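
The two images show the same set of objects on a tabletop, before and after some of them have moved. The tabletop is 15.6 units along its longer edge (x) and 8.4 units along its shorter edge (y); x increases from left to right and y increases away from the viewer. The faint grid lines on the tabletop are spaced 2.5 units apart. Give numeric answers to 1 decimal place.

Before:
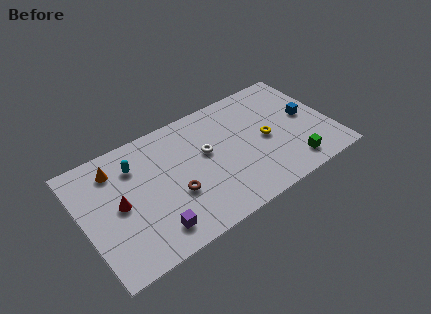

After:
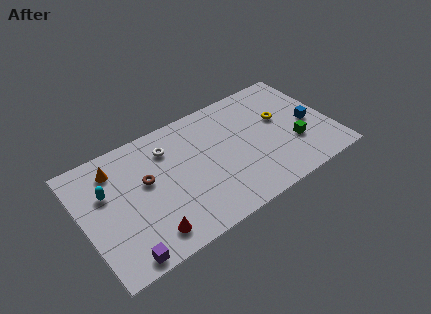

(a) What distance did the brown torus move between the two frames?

2.3

The brown torus was near (5.5, 3.1) before and (4.0, 4.9) after, so it travelled √(1.5² + 1.8²) ≈ 2.3 units.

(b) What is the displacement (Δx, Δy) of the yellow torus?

(1.1, 1.0)

From the two frames, the yellow torus sits at roughly (11.5, 4.0) before and (12.6, 5.0) after.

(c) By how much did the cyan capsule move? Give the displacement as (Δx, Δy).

(-1.9, -0.9)

The cyan capsule started near (3.5, 6.3) and ended near (1.6, 5.4).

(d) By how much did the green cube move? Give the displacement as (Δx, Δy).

(0.4, 1.4)

The green cube started near (12.7, 1.4) and ended near (13.1, 2.8).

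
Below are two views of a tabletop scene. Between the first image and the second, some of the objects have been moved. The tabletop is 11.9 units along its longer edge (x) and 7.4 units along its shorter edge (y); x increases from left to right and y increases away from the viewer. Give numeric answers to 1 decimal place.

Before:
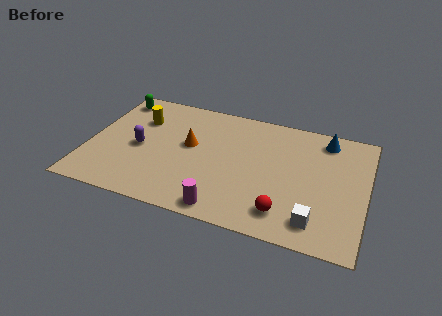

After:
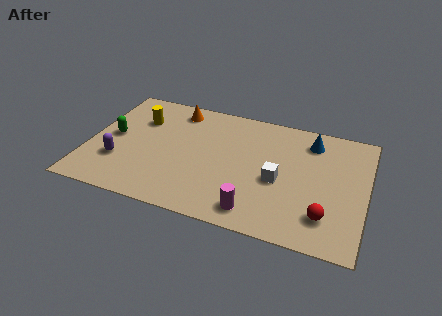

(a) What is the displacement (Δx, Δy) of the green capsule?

(0.2, -2.5)

From the two frames, the green capsule sits at roughly (0.8, 6.3) before and (1.0, 3.8) after.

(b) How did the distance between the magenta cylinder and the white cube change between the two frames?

-1.6

Before: roughly 3.8 units apart; after: 2.2. That's 1.6 units closer together.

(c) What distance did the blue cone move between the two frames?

0.7

From (10.0, 6.3) to (9.4, 6.0), the blue cone covered √(0.6² + 0.3²) ≈ 0.7 units.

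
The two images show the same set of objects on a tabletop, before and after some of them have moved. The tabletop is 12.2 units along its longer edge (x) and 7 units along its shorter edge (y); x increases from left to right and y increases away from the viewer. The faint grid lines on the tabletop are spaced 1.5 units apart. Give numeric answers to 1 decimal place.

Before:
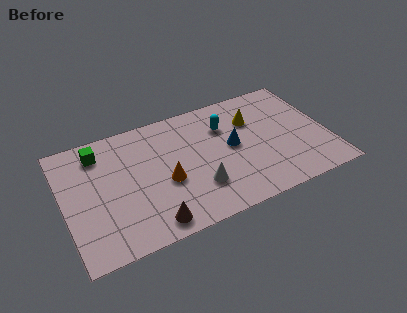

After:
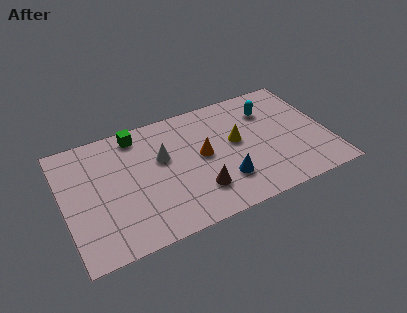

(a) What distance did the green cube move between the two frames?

1.8

The green cube moved from about (1.8, 5.7) to (3.6, 6.1), a distance of √(1.8² + 0.4²) ≈ 1.8.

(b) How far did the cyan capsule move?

2.1

The cyan capsule was near (7.6, 5.0) before and (9.7, 5.2) after, so it travelled √(2.1² + 0.2²) ≈ 2.1 units.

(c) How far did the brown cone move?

2.5

The brown cone was near (3.7, 0.9) before and (6.0, 1.8) after, so it travelled √(2.3² + 0.9²) ≈ 2.5 units.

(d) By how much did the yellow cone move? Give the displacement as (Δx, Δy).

(-0.9, -1.0)

From the two frames, the yellow cone sits at roughly (8.9, 4.9) before and (8.0, 3.9) after.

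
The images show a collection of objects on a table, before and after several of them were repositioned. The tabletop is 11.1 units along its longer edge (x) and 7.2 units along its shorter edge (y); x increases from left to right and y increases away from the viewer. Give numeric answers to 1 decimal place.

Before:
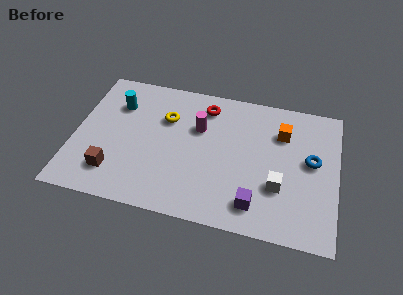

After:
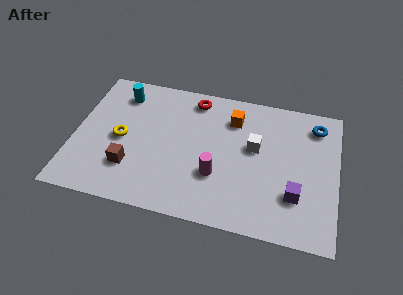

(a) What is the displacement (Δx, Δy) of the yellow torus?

(-1.8, -1.5)

The yellow torus started near (3.8, 4.9) and ended near (2.0, 3.4).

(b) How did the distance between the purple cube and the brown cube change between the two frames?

+0.9

They were about 6.0 units apart before and 6.9 after — 0.9 units further apart.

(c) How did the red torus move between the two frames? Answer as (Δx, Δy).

(-0.5, 0.3)

The red torus was at about (5.4, 5.9) and moved to about (4.9, 6.2).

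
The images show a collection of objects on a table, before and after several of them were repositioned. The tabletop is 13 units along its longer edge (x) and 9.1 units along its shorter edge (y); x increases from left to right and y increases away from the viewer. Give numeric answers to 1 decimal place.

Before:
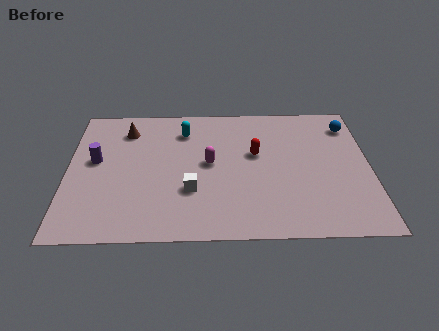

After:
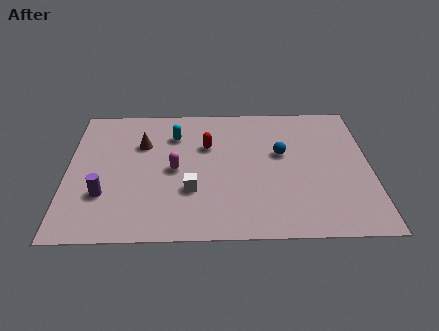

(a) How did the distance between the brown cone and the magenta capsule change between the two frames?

-2.0

The distance was about 4.3 in the first image and 2.3 in the second, so they moved 2.0 units closer together.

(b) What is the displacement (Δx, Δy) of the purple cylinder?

(0.4, -2.3)

From the two frames, the purple cylinder sits at roughly (1.2, 5.1) before and (1.6, 2.8) after.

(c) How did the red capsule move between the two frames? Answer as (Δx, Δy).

(-2.1, 0.6)

The red capsule was at about (8.1, 5.4) and moved to about (6.0, 6.0).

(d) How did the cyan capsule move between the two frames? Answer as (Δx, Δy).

(-0.4, -0.3)

From the two frames, the cyan capsule sits at roughly (5.0, 7.1) before and (4.6, 6.8) after.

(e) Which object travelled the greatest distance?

the blue sphere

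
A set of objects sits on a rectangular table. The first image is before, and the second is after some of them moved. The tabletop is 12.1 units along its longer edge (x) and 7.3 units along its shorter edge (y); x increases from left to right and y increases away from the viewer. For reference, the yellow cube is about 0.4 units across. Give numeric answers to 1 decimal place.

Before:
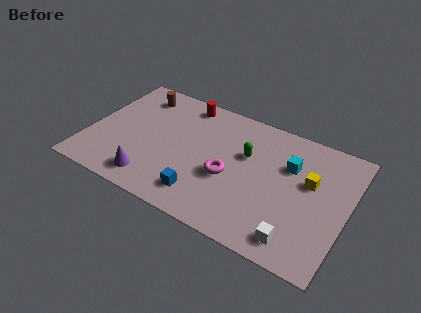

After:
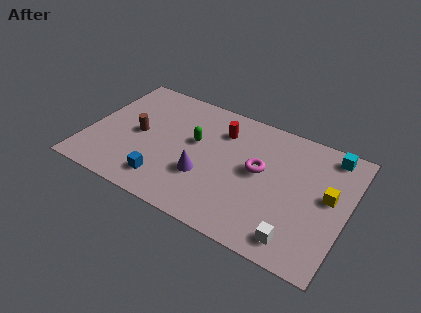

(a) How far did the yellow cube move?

1.0

From (10.3, 4.4) to (11.2, 4.0), the yellow cube covered √(0.9² + 0.4²) ≈ 1.0 units.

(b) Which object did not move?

the white cube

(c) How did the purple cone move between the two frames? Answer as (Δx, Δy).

(2.3, 1.3)

From the two frames, the purple cone sits at roughly (3.3, 1.2) before and (5.6, 2.5) after.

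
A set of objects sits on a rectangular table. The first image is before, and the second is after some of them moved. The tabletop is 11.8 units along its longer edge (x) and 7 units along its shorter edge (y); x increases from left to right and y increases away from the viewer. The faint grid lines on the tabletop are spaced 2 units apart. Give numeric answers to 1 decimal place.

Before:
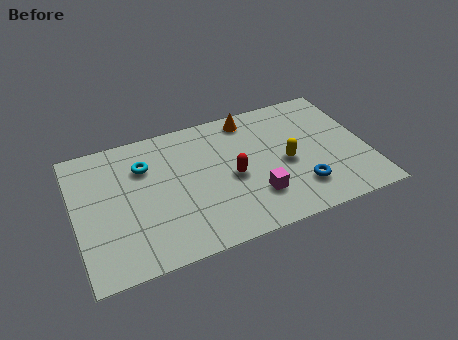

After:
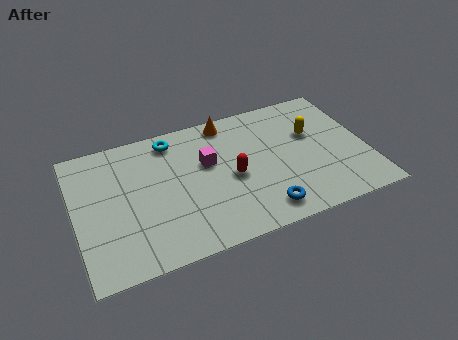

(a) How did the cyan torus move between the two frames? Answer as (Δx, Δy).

(1.2, 1.0)

The cyan torus was at about (2.9, 5.0) and moved to about (4.1, 6.0).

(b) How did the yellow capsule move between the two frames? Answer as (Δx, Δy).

(1.2, 1.2)

The yellow capsule was at about (8.5, 3.2) and moved to about (9.7, 4.4).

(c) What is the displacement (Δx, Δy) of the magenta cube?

(-1.7, 2.4)

The magenta cube was at about (7.1, 1.9) and moved to about (5.4, 4.3).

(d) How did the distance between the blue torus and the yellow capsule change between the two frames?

+2.5

Before: roughly 1.6 units apart; after: 4.1. That's 2.5 units further apart.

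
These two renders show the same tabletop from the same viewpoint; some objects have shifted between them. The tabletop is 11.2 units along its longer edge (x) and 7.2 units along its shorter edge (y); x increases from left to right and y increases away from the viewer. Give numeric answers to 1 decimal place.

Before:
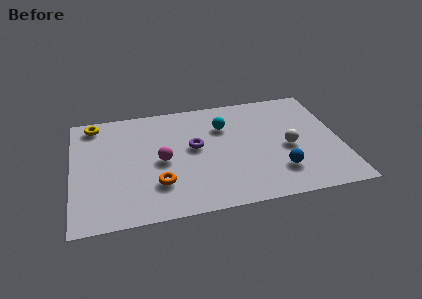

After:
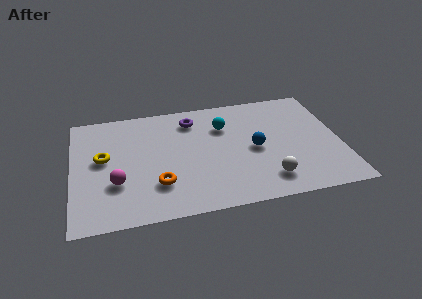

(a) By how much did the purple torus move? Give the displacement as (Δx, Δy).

(0.0, 1.8)

The purple torus started near (5.1, 4.0) and ended near (5.1, 5.8).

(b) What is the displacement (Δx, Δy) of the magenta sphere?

(-1.9, -1.0)

The magenta sphere started near (3.7, 3.4) and ended near (1.8, 2.4).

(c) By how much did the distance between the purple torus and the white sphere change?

+1.3

Before: roughly 4.0 units apart; after: 5.3. That's 1.3 units further apart.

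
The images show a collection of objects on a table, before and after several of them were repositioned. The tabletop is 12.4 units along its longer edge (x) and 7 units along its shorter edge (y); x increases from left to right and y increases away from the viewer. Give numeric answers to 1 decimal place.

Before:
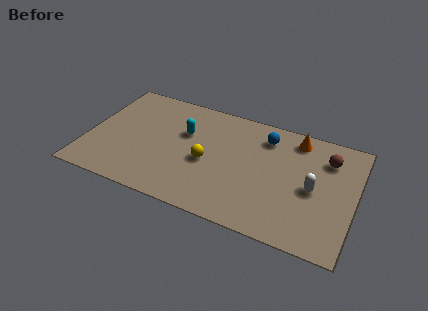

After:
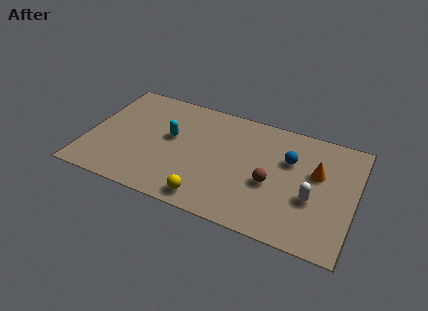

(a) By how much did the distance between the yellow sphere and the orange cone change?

+0.9

They were about 4.9 units apart before and 5.8 after — 0.9 units further apart.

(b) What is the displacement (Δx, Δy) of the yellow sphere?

(0.3, -2.2)

The yellow sphere started near (5.6, 3.1) and ended near (5.9, 0.9).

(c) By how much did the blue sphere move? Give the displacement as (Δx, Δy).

(1.2, -1.0)

The blue sphere was at about (8.1, 5.6) and moved to about (9.3, 4.6).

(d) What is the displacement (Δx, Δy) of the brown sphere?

(-2.4, -2.4)

The brown sphere started near (11.0, 5.3) and ended near (8.6, 2.9).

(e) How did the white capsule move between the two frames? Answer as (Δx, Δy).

(0.0, -0.6)

The white capsule started near (10.5, 3.3) and ended near (10.5, 2.7).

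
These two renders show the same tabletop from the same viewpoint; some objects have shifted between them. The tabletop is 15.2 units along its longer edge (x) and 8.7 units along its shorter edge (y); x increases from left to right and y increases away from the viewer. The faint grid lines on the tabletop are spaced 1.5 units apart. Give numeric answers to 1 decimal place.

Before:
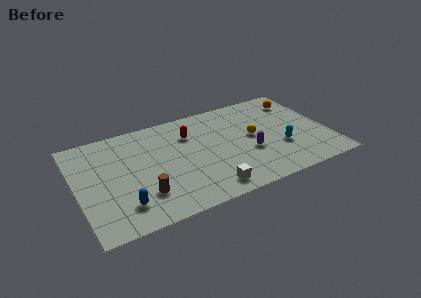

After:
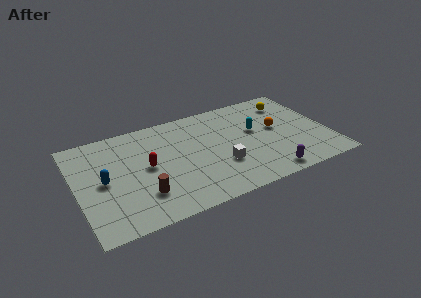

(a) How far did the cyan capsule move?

2.5

The cyan capsule was near (12.2, 3.0) before and (10.9, 5.1) after, so it travelled √(1.3² + 2.1²) ≈ 2.5 units.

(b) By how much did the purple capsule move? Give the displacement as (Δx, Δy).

(0.8, -2.3)

From the two frames, the purple capsule sits at roughly (10.3, 3.3) before and (11.1, 1.0) after.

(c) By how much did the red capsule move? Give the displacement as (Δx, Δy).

(-2.8, -1.8)

The red capsule was at about (7.0, 6.3) and moved to about (4.2, 4.5).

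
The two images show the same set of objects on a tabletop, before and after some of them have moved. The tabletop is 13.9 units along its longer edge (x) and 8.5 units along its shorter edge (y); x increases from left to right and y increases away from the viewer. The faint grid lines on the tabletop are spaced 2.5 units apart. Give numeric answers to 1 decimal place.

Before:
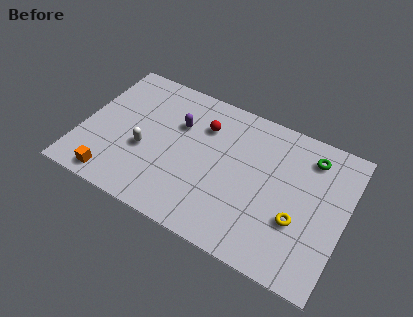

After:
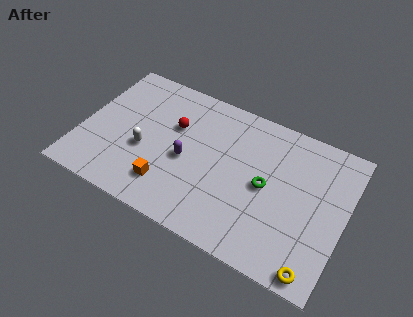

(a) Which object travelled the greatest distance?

the green torus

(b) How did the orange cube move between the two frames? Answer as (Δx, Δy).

(2.8, 0.9)

From the two frames, the orange cube sits at roughly (2.1, 1.0) before and (4.9, 1.9) after.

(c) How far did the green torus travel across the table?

3.4

From (11.8, 6.9) to (9.8, 4.2), the green torus covered √(2.0² + 2.7²) ≈ 3.4 units.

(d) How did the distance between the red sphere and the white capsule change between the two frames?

-1.5

Before: roughly 4.0 units apart; after: 2.5. That's 1.5 units closer together.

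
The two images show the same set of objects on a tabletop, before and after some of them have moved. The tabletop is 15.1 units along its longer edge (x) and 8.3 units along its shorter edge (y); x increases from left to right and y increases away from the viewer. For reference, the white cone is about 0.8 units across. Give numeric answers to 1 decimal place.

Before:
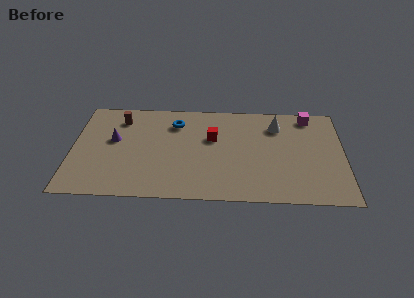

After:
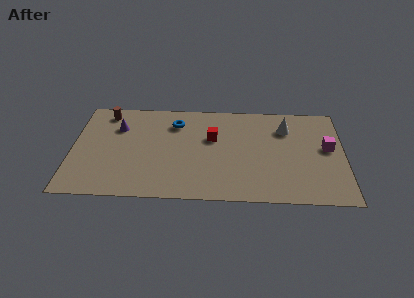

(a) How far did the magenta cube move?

2.9

The magenta cube moved from about (13.2, 7.3) to (14.2, 4.6), a distance of √(1.0² + 2.7²) ≈ 2.9.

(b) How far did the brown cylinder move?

0.9

From (2.6, 6.6) to (1.8, 7.1), the brown cylinder covered √(0.8² + 0.5²) ≈ 0.9 units.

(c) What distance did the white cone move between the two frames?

0.5

The white cone was near (11.4, 6.4) before and (11.9, 6.2) after, so it travelled √(0.5² + 0.2²) ≈ 0.5 units.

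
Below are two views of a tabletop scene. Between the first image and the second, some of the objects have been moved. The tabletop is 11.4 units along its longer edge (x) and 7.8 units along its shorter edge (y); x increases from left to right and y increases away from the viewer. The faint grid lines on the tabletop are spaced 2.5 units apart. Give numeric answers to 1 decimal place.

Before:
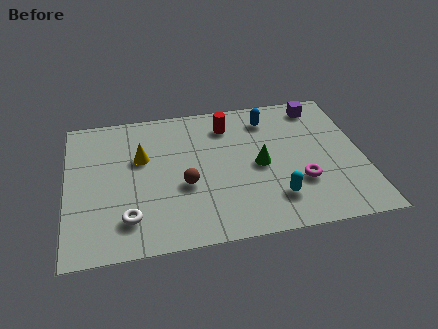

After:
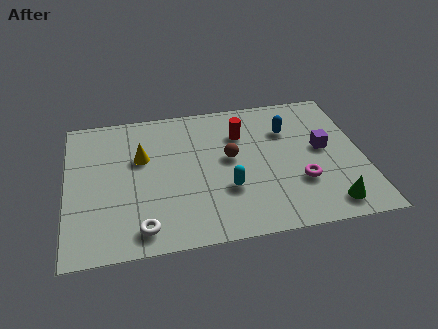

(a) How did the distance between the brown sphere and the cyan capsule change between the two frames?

-1.9

They were about 3.6 units apart before and 1.7 after — 1.9 units closer together.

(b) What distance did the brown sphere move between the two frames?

2.2

From (4.5, 3.1) to (6.3, 4.3), the brown sphere covered √(1.8² + 1.2²) ≈ 2.2 units.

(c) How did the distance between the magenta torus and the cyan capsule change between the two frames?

+1.6

Before: roughly 1.2 units apart; after: 2.8. That's 1.6 units further apart.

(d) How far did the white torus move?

0.8

The white torus was near (2.3, 1.7) before and (2.8, 1.1) after, so it travelled √(0.5² + 0.6²) ≈ 0.8 units.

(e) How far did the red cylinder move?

0.8

The red cylinder was near (6.3, 6.2) before and (6.8, 5.6) after, so it travelled √(0.5² + 0.6²) ≈ 0.8 units.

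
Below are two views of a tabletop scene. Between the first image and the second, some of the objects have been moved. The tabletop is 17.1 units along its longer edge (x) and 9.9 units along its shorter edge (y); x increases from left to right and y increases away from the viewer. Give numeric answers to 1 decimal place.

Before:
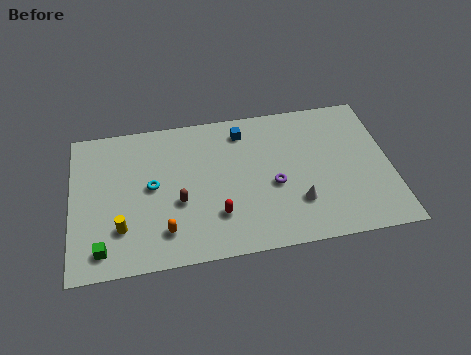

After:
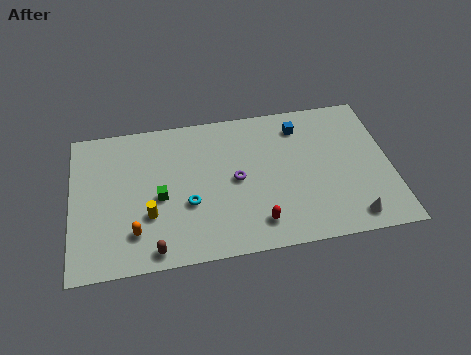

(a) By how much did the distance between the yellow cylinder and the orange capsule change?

-1.1

Before: roughly 2.4 units apart; after: 1.3. That's 1.1 units closer together.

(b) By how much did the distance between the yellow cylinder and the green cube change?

-0.3

Before: roughly 1.6 units apart; after: 1.3. That's 0.3 units closer together.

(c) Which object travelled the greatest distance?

the green cube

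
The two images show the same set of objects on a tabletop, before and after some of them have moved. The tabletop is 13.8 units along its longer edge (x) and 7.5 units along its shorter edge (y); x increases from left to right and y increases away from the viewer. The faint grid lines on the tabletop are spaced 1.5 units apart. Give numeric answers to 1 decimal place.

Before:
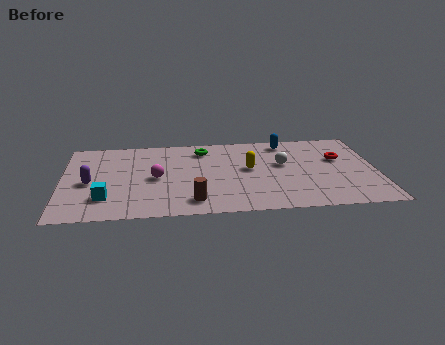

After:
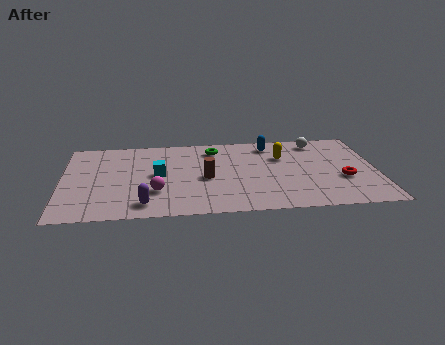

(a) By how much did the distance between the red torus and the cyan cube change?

-2.5

The distance was about 10.7 in the first image and 8.2 in the second, so they moved 2.5 units closer together.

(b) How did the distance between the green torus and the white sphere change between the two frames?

+0.7

The distance was about 3.9 in the first image and 4.6 in the second, so they moved 0.7 units further apart.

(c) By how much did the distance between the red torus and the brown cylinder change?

-1.3

The distance was about 7.3 in the first image and 6.0 in the second, so they moved 1.3 units closer together.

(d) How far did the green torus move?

0.5

The green torus moved from about (6.2, 6.1) to (6.7, 6.1), a distance of √(0.5² + 0.0²) ≈ 0.5.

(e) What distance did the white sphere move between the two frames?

2.6

From (9.7, 4.4) to (11.3, 6.4), the white sphere covered √(1.6² + 2.0²) ≈ 2.6 units.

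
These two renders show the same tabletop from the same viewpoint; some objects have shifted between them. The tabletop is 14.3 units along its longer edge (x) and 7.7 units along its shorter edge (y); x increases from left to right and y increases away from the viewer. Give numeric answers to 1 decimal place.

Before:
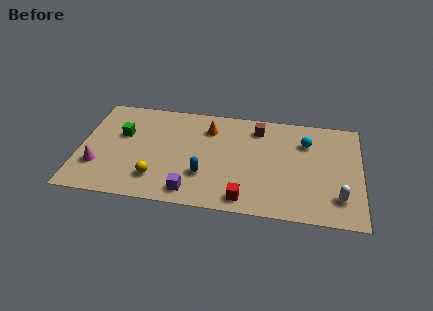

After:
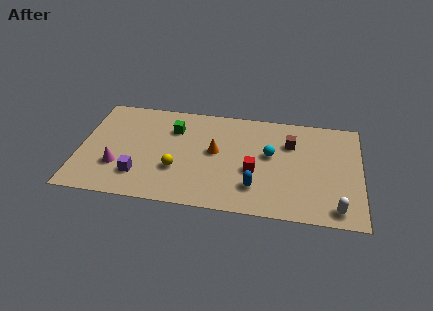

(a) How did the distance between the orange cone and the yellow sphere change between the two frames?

-2.3

They were about 4.8 units apart before and 2.5 after — 2.3 units closer together.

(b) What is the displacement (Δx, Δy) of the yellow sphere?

(1.0, 0.8)

From the two frames, the yellow sphere sits at roughly (4.0, 1.8) before and (5.0, 2.6) after.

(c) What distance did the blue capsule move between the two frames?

2.6

From (6.4, 2.4) to (9.0, 1.9), the blue capsule covered √(2.6² + 0.5²) ≈ 2.6 units.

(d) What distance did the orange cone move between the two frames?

1.7

From (6.5, 5.9) to (6.9, 4.2), the orange cone covered √(0.4² + 1.7²) ≈ 1.7 units.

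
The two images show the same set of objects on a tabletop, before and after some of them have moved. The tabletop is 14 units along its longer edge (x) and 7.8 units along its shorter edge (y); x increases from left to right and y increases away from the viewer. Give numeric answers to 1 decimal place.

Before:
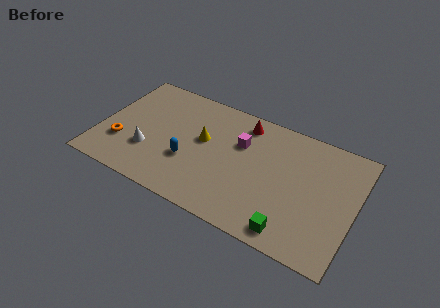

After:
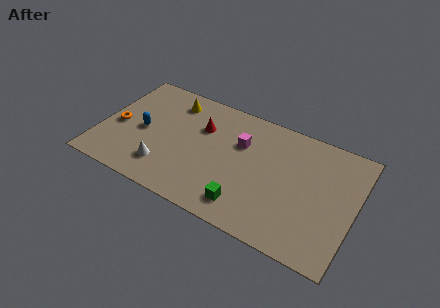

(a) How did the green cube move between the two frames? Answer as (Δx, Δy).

(-2.5, 0.4)

The green cube started near (10.9, 1.0) and ended near (8.4, 1.4).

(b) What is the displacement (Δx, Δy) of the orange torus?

(-0.4, 1.1)

From the two frames, the orange torus sits at roughly (1.3, 2.4) before and (0.9, 3.5) after.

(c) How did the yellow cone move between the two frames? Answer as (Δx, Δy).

(-2.0, 1.9)

The yellow cone was at about (5.6, 4.5) and moved to about (3.6, 6.4).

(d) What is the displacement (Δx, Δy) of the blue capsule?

(-2.7, 0.9)

From the two frames, the blue capsule sits at roughly (5.0, 2.8) before and (2.3, 3.7) after.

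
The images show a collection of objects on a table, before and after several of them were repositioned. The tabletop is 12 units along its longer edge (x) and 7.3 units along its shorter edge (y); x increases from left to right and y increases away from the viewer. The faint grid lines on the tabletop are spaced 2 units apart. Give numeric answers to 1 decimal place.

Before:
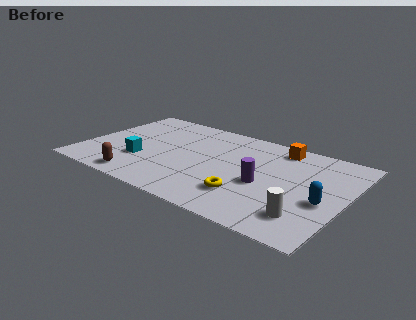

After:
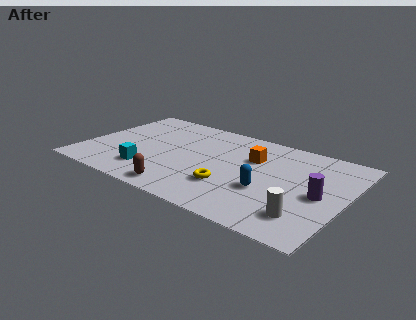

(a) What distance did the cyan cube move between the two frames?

0.9

The cyan cube moved from about (2.8, 2.4) to (3.3, 1.7), a distance of √(0.5² + 0.7²) ≈ 0.9.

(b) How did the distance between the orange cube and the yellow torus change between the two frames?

-1.7

The distance was about 4.5 in the first image and 2.8 in the second, so they moved 1.7 units closer together.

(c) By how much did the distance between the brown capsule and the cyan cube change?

+0.4

Before: roughly 1.5 units apart; after: 1.9. That's 0.4 units further apart.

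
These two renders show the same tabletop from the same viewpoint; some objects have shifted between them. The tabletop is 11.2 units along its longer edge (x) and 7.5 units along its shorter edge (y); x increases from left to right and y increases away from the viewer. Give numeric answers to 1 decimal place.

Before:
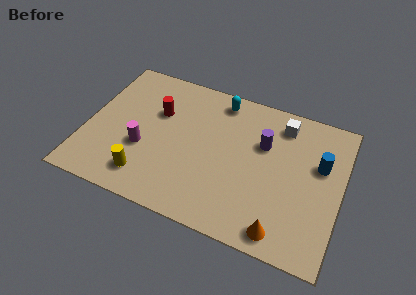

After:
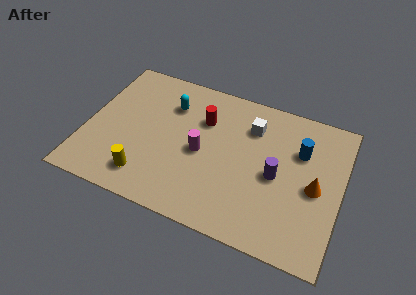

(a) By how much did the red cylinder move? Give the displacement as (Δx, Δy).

(2.0, 0.3)

The red cylinder was at about (3.0, 4.9) and moved to about (5.0, 5.2).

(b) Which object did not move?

the yellow cylinder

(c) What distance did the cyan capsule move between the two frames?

2.3

From (5.6, 6.5) to (3.5, 5.5), the cyan capsule covered √(2.1² + 1.0²) ≈ 2.3 units.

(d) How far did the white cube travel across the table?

1.4

The white cube was near (8.4, 6.2) before and (7.1, 5.6) after, so it travelled √(1.3² + 0.6²) ≈ 1.4 units.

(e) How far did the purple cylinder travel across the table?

1.6

The purple cylinder moved from about (7.7, 4.9) to (8.4, 3.5), a distance of √(0.7² + 1.4²) ≈ 1.6.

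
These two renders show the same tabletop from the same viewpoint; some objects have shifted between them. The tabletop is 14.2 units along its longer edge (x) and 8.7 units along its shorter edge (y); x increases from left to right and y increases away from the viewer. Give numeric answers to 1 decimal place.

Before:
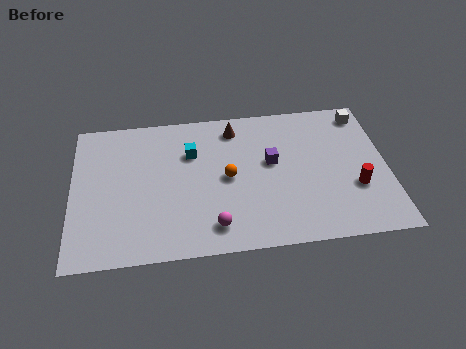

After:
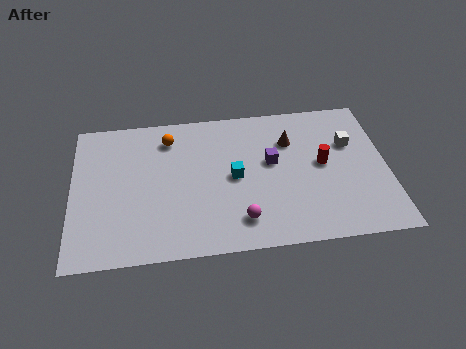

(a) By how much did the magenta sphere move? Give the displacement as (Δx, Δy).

(1.2, 0.2)

The magenta sphere started near (6.3, 1.5) and ended near (7.5, 1.7).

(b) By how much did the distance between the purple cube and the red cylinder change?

-1.9

Before: roughly 4.2 units apart; after: 2.3. That's 1.9 units closer together.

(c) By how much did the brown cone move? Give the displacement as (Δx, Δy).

(2.5, -1.1)

The brown cone started near (7.4, 7.3) and ended near (9.9, 6.2).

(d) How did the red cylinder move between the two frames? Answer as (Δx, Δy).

(-1.4, 1.6)

From the two frames, the red cylinder sits at roughly (12.7, 3.0) before and (11.3, 4.6) after.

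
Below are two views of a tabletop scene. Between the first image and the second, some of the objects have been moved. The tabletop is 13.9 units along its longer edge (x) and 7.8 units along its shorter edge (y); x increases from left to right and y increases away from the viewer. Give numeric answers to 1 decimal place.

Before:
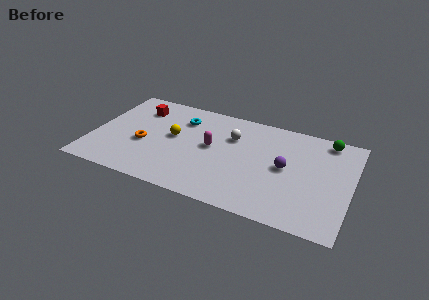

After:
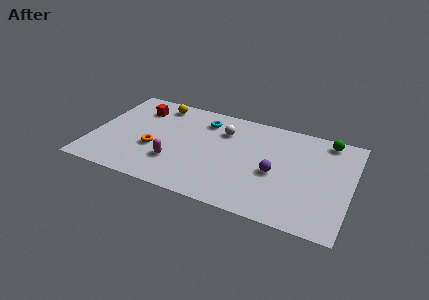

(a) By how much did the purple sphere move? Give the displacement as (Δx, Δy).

(-0.5, -0.6)

The purple sphere was at about (10.4, 4.0) and moved to about (9.9, 3.4).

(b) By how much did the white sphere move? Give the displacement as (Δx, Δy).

(-0.5, 0.3)

The white sphere started near (7.4, 5.4) and ended near (6.9, 5.7).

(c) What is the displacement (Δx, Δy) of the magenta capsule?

(-1.8, -1.9)

The magenta capsule started near (6.4, 4.2) and ended near (4.6, 2.3).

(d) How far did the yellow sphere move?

2.6

From (4.3, 4.3) to (3.2, 6.7), the yellow sphere covered √(1.1² + 2.4²) ≈ 2.6 units.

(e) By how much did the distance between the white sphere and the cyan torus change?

-1.6

They were about 2.8 units apart before and 1.2 after — 1.6 units closer together.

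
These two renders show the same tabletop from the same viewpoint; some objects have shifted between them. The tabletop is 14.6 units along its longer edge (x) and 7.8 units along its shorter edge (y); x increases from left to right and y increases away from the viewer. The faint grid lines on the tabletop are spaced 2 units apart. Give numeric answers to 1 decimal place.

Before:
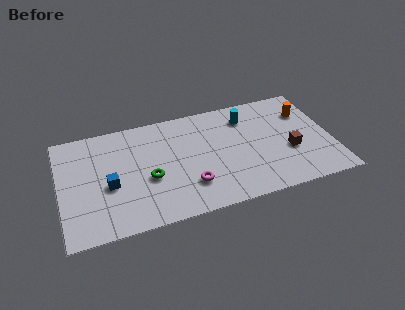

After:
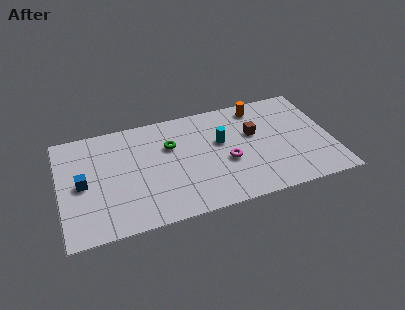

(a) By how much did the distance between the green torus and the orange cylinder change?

-3.9

The distance was about 9.0 in the first image and 5.1 in the second, so they moved 3.9 units closer together.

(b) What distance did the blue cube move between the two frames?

1.5

From (2.6, 3.3) to (1.2, 3.8), the blue cube covered √(1.4² + 0.5²) ≈ 1.5 units.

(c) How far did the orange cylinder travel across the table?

2.7

The orange cylinder was near (13.4, 5.6) before and (10.9, 6.7) after, so it travelled √(2.5² + 1.1²) ≈ 2.7 units.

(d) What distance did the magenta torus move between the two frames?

2.4

The magenta torus moved from about (6.8, 2.1) to (8.9, 3.2), a distance of √(2.1² + 1.1²) ≈ 2.4.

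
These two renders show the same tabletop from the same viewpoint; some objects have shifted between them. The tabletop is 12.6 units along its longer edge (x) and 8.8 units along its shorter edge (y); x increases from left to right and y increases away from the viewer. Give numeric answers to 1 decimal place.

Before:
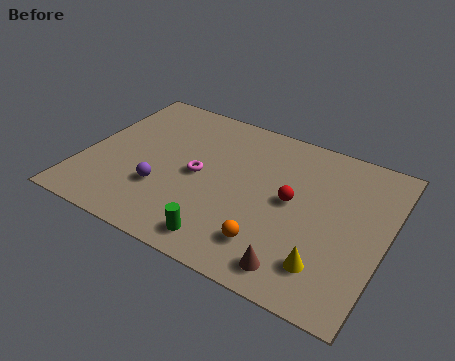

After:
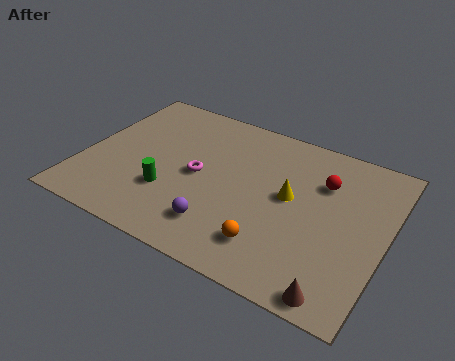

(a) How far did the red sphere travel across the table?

1.9

From (8.7, 4.6) to (9.8, 6.2), the red sphere covered √(1.1² + 1.6²) ≈ 1.9 units.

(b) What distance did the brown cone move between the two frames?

1.7

From (9.4, 1.2) to (11.1, 0.8), the brown cone covered √(1.7² + 0.4²) ≈ 1.7 units.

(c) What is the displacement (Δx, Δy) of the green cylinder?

(-2.6, 1.6)

The green cylinder was at about (6.4, 1.2) and moved to about (3.8, 2.8).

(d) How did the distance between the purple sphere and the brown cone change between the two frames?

-1.0

They were about 6.1 units apart before and 5.1 after — 1.0 units closer together.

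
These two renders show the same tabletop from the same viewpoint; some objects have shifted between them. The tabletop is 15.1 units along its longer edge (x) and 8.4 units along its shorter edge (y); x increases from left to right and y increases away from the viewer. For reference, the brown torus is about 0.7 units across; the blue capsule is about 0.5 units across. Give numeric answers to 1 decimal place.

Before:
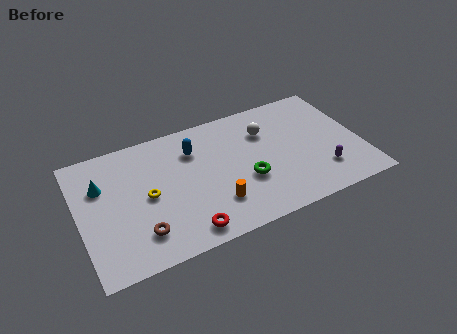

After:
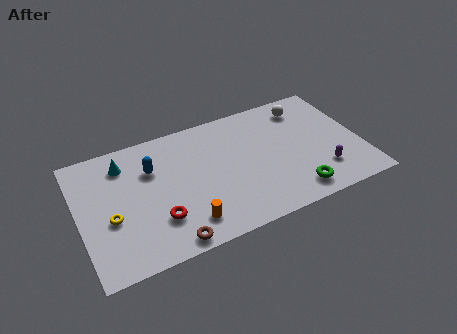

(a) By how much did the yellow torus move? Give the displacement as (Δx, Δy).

(-2.0, -0.7)

The yellow torus was at about (3.6, 4.1) and moved to about (1.6, 3.4).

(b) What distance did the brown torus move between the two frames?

1.8

From (3.0, 1.9) to (4.4, 0.8), the brown torus covered √(1.4² + 1.1²) ≈ 1.8 units.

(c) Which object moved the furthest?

the green torus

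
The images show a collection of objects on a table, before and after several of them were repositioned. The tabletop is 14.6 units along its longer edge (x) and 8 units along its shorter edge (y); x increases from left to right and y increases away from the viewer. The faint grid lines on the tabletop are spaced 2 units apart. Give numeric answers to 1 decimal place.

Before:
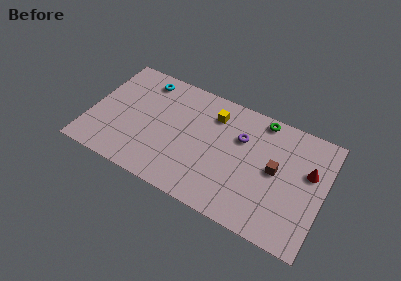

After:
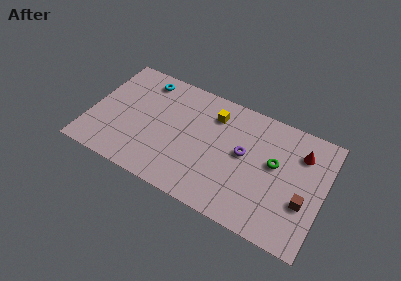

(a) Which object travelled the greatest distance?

the green torus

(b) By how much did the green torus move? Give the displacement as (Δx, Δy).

(1.1, -2.6)

The green torus started near (10.4, 7.2) and ended near (11.5, 4.6).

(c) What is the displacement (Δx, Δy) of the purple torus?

(0.3, -1.0)

The purple torus started near (9.3, 5.4) and ended near (9.6, 4.4).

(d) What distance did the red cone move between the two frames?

1.2

From (13.6, 5.0) to (13.0, 6.0), the red cone covered √(0.6² + 1.0²) ≈ 1.2 units.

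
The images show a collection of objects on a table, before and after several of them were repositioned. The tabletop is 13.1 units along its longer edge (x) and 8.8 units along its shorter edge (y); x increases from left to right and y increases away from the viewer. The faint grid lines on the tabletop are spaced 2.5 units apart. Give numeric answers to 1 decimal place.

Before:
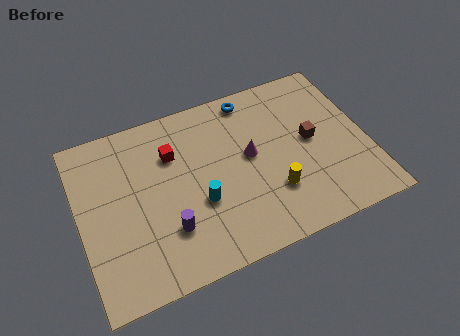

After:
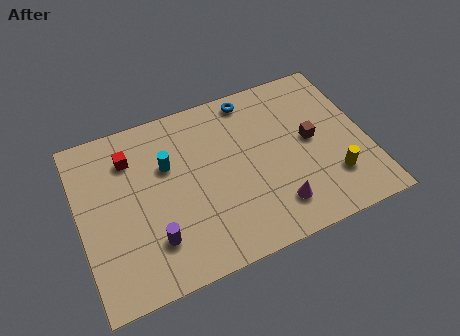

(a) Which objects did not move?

the brown cube and the blue torus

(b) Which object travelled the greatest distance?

the magenta cone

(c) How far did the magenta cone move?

3.1

The magenta cone was near (7.8, 4.8) before and (8.6, 1.8) after, so it travelled √(0.8² + 3.0²) ≈ 3.1 units.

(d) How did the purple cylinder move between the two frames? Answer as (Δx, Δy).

(-0.7, -0.3)

From the two frames, the purple cylinder sits at roughly (3.8, 2.5) before and (3.1, 2.2) after.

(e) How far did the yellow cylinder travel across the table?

2.7

The yellow cylinder was near (8.6, 2.6) before and (11.3, 2.3) after, so it travelled √(2.7² + 0.3²) ≈ 2.7 units.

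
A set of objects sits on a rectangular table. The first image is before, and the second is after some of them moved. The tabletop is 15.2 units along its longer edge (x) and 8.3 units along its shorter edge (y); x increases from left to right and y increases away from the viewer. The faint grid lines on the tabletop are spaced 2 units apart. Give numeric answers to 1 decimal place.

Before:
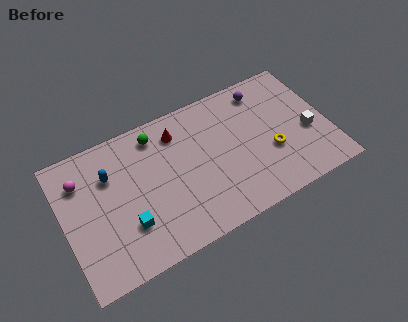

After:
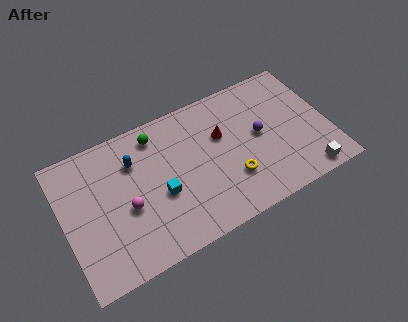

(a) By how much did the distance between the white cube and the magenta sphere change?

-2.8

They were about 13.1 units apart before and 10.3 after — 2.8 units closer together.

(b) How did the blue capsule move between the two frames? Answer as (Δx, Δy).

(1.4, 0.2)

From the two frames, the blue capsule sits at roughly (2.8, 5.8) before and (4.2, 6.0) after.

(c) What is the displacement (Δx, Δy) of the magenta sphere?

(2.3, -2.7)

From the two frames, the magenta sphere sits at roughly (1.2, 6.2) before and (3.5, 3.5) after.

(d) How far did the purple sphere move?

2.7

The purple sphere moved from about (11.9, 7.0) to (11.3, 4.4), a distance of √(0.6² + 2.6²) ≈ 2.7.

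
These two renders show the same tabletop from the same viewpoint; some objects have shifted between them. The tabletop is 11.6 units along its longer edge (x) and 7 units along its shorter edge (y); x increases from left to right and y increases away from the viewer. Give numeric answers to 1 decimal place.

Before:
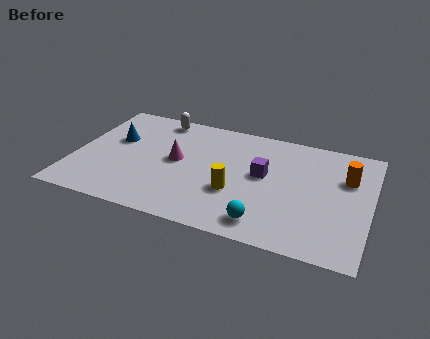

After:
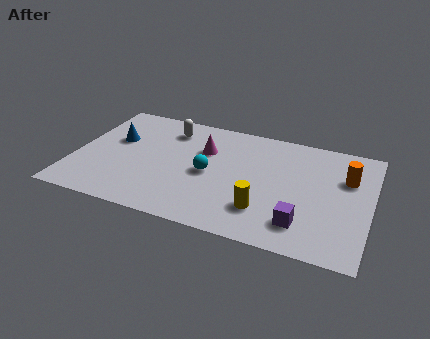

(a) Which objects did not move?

the blue cone and the orange cylinder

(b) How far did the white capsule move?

0.8

From (3.0, 6.2) to (3.5, 5.6), the white capsule covered √(0.5² + 0.6²) ≈ 0.8 units.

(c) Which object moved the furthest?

the cyan sphere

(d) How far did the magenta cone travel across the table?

1.4

The magenta cone was near (4.0, 3.7) before and (5.0, 4.7) after, so it travelled √(1.0² + 1.0²) ≈ 1.4 units.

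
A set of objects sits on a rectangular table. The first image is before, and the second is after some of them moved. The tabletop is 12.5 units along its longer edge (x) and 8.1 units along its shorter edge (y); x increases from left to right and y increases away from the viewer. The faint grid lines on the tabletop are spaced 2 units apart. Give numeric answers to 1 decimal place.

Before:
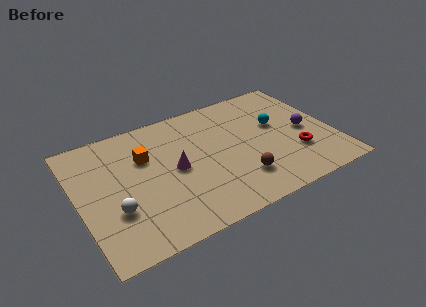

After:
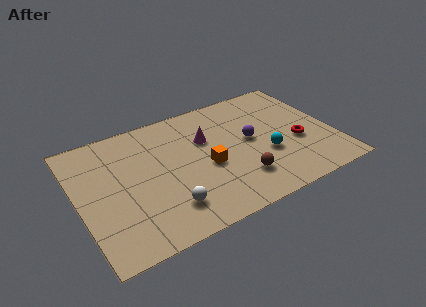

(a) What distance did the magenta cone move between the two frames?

2.1

The magenta cone moved from about (4.7, 4.0) to (6.4, 5.3), a distance of √(1.7² + 1.3²) ≈ 2.1.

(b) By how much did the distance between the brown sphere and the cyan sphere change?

-1.8

Before: roughly 3.6 units apart; after: 1.8. That's 1.8 units closer together.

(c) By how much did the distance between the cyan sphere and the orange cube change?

-3.6

They were about 6.5 units apart before and 2.9 after — 3.6 units closer together.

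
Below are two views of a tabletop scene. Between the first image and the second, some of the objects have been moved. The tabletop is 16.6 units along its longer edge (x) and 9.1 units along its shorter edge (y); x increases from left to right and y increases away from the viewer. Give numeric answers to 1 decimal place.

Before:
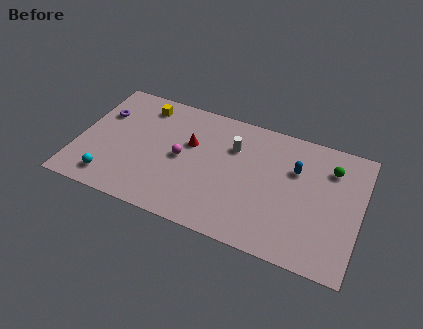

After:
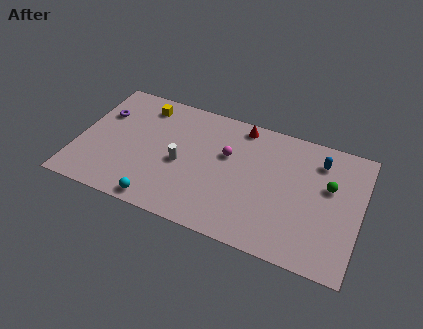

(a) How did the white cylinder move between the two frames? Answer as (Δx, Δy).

(-2.9, -2.3)

The white cylinder started near (9.0, 6.4) and ended near (6.1, 4.1).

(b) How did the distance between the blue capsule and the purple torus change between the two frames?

+1.3

They were about 11.5 units apart before and 12.8 after — 1.3 units further apart.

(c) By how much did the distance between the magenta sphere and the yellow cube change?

+1.5

They were about 4.0 units apart before and 5.5 after — 1.5 units further apart.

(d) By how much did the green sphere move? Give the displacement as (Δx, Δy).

(0.0, -1.3)

From the two frames, the green sphere sits at roughly (14.7, 6.9) before and (14.7, 5.6) after.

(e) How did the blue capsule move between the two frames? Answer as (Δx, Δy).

(1.3, 1.1)

The blue capsule started near (12.7, 6.1) and ended near (14.0, 7.2).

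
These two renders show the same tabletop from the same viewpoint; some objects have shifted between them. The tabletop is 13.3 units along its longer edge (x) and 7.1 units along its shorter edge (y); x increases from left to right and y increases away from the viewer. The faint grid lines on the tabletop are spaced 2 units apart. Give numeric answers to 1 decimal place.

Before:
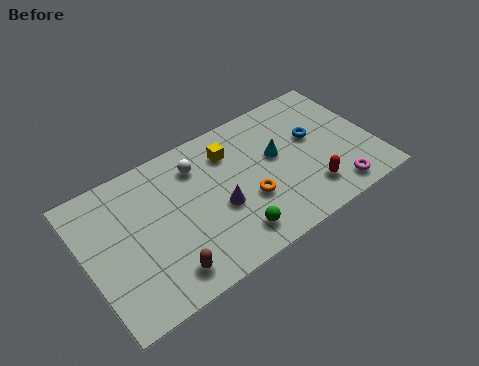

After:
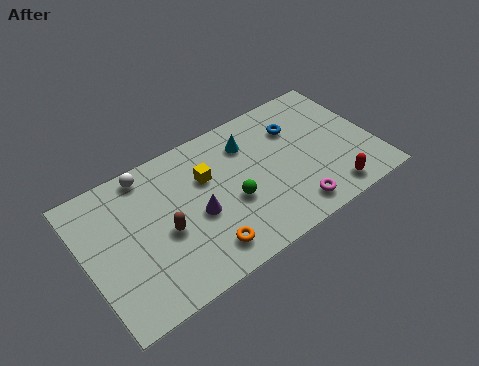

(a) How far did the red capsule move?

1.1

From (10.0, 1.6) to (10.9, 1.0), the red capsule covered √(0.9² + 0.6²) ≈ 1.1 units.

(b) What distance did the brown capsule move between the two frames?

1.9

The brown capsule moved from about (3.2, 1.2) to (3.5, 3.1), a distance of √(0.3² + 1.9²) ≈ 1.9.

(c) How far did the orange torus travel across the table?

2.6

From (7.3, 2.6) to (5.0, 1.3), the orange torus covered √(2.3² + 1.3²) ≈ 2.6 units.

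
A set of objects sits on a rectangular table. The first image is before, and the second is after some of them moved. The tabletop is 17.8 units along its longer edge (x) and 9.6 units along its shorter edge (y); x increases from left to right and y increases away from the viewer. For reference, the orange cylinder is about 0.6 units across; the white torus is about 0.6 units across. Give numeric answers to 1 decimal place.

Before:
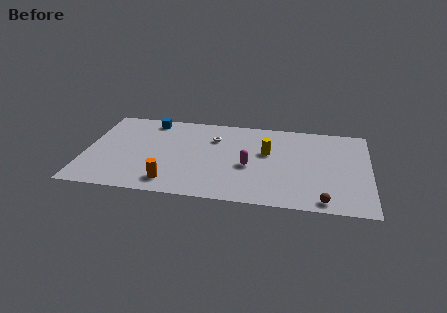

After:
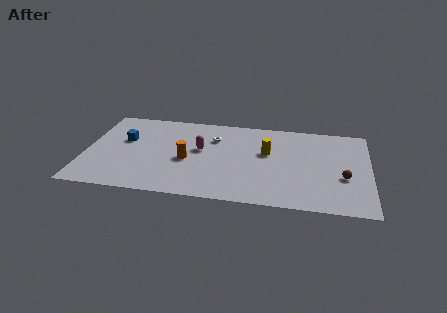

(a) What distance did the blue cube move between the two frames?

2.9

The blue cube moved from about (3.9, 8.4) to (2.4, 5.9), a distance of √(1.5² + 2.5²) ≈ 2.9.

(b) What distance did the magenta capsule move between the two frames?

3.4

The magenta capsule moved from about (10.3, 4.1) to (7.2, 5.5), a distance of √(3.1² + 1.4²) ≈ 3.4.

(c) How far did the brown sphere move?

3.0

The brown sphere moved from about (15.0, 1.0) to (16.2, 3.7), a distance of √(1.2² + 2.7²) ≈ 3.0.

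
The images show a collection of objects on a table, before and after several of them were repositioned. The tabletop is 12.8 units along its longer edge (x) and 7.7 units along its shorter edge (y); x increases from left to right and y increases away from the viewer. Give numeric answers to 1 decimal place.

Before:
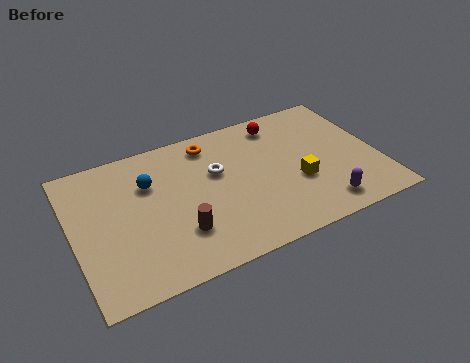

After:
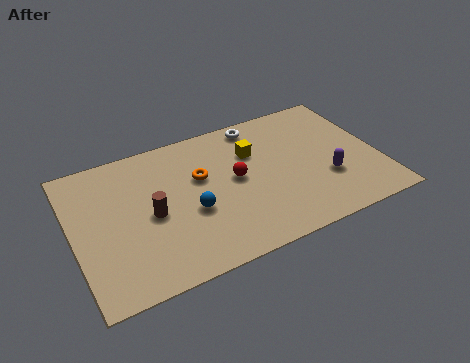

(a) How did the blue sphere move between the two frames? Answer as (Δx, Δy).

(1.5, -2.2)

The blue sphere started near (3.3, 5.3) and ended near (4.8, 3.1).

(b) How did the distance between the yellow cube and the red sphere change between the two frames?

-2.1

The distance was about 3.6 in the first image and 1.5 in the second, so they moved 2.1 units closer together.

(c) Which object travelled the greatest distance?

the red sphere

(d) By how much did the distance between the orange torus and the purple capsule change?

-1.1

The distance was about 6.7 in the first image and 5.6 in the second, so they moved 1.1 units closer together.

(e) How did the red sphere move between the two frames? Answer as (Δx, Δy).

(-2.2, -2.4)

The red sphere was at about (9.0, 6.5) and moved to about (6.8, 4.1).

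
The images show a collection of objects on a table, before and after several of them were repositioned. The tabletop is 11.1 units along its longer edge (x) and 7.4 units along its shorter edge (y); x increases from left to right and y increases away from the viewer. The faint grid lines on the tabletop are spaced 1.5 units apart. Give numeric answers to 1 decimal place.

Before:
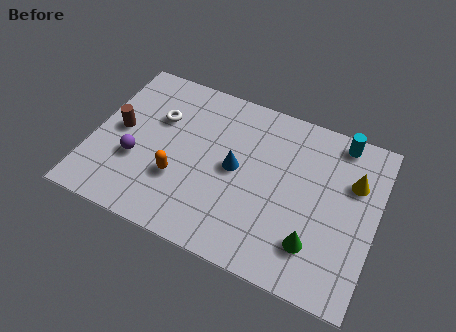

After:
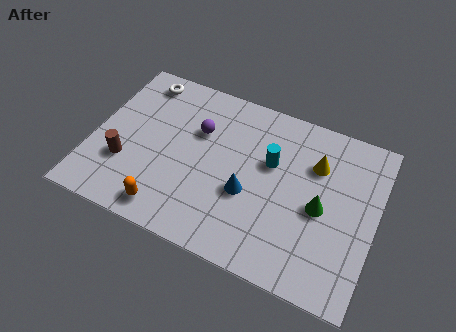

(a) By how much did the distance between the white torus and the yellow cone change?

-0.5

They were about 7.7 units apart before and 7.2 after — 0.5 units closer together.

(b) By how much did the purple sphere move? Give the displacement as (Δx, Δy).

(2.2, 2.2)

The purple sphere was at about (1.8, 2.7) and moved to about (4.0, 4.9).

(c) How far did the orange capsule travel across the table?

1.5

From (3.5, 2.5) to (3.3, 1.0), the orange capsule covered √(0.2² + 1.5²) ≈ 1.5 units.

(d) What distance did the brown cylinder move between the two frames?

1.5

The brown cylinder was near (1.0, 3.8) before and (1.4, 2.4) after, so it travelled √(0.4² + 1.4²) ≈ 1.5 units.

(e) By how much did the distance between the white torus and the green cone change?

+0.9

Before: roughly 7.2 units apart; after: 8.1. That's 0.9 units further apart.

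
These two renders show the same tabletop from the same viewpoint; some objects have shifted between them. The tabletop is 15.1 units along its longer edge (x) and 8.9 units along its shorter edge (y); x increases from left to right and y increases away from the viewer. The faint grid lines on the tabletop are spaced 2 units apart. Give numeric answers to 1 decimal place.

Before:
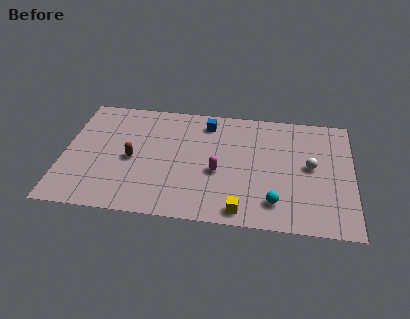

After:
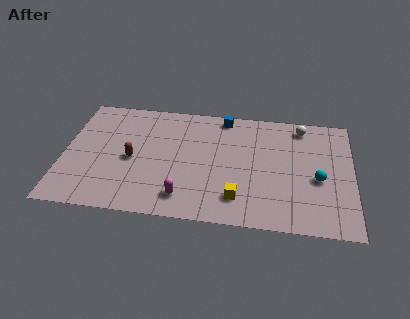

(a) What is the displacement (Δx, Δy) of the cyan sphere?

(2.2, 2.0)

The cyan sphere started near (11.1, 1.8) and ended near (13.3, 3.8).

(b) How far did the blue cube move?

1.1

The blue cube was near (7.4, 7.4) before and (8.3, 8.0) after, so it travelled √(0.9² + 0.6²) ≈ 1.1 units.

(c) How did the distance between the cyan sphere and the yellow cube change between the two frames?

+2.6

They were about 1.9 units apart before and 4.5 after — 2.6 units further apart.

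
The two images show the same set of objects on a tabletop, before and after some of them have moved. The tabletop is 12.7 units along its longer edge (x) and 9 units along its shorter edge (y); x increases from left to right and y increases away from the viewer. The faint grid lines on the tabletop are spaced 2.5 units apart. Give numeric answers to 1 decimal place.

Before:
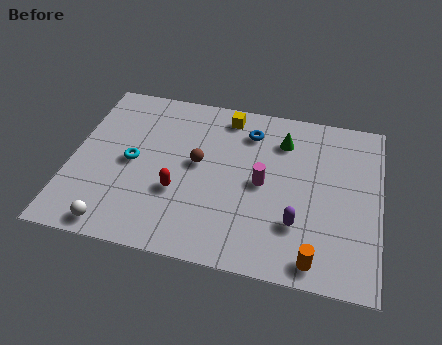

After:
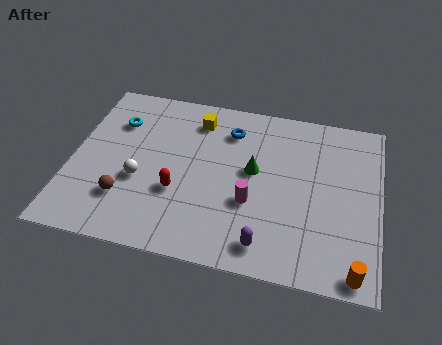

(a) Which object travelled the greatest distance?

the brown sphere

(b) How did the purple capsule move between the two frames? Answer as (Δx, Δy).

(-1.2, -1.3)

From the two frames, the purple capsule sits at roughly (9.4, 2.6) before and (8.2, 1.3) after.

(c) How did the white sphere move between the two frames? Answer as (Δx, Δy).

(0.8, 2.6)

The white sphere started near (2.1, 0.9) and ended near (2.9, 3.5).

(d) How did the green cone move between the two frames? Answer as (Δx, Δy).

(-1.1, -1.9)

The green cone was at about (8.6, 6.9) and moved to about (7.5, 5.0).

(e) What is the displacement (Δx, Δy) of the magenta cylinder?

(-0.4, -1.1)

The magenta cylinder started near (7.9, 4.4) and ended near (7.5, 3.3).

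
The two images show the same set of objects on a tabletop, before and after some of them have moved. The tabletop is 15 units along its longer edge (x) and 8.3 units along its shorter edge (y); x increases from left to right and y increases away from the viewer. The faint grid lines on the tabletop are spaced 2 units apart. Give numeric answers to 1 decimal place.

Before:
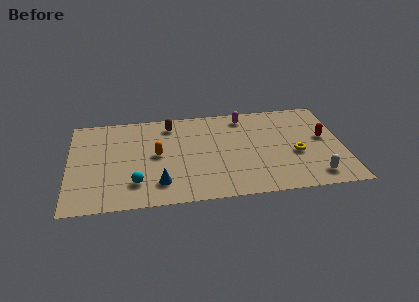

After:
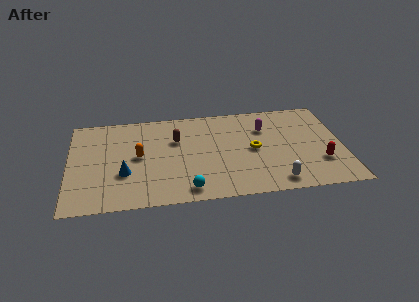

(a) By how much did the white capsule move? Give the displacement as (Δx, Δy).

(-2.1, -0.2)

From the two frames, the white capsule sits at roughly (13.3, 1.3) before and (11.2, 1.1) after.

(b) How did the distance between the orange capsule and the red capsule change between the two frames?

+0.9

They were about 9.2 units apart before and 10.1 after — 0.9 units further apart.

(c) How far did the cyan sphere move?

2.9

The cyan sphere was near (3.6, 2.0) before and (6.4, 1.1) after, so it travelled √(2.8² + 0.9²) ≈ 2.9 units.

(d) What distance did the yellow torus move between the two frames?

2.4

The yellow torus was near (12.4, 3.4) before and (10.1, 4.1) after, so it travelled √(2.3² + 0.7²) ≈ 2.4 units.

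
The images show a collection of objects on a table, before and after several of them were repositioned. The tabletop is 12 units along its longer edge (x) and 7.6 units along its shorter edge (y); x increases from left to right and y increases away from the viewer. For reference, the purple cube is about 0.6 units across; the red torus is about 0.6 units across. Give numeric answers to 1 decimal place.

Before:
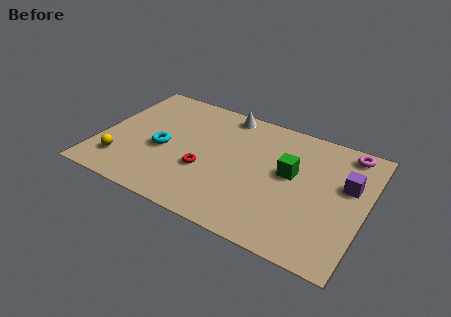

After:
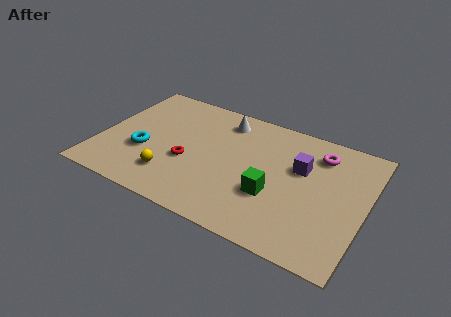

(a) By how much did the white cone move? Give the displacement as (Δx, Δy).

(0.0, -0.5)

The white cone started near (5.3, 6.8) and ended near (5.3, 6.3).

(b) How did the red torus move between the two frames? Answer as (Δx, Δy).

(-0.8, 0.2)

The red torus started near (4.9, 2.8) and ended near (4.1, 3.0).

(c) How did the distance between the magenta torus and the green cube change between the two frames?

+0.4

They were about 3.3 units apart before and 3.7 after — 0.4 units further apart.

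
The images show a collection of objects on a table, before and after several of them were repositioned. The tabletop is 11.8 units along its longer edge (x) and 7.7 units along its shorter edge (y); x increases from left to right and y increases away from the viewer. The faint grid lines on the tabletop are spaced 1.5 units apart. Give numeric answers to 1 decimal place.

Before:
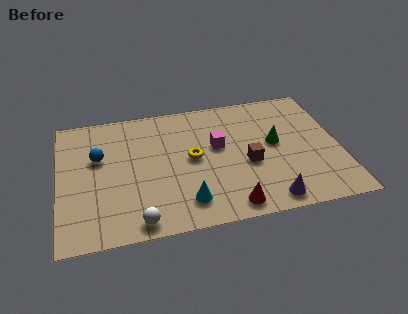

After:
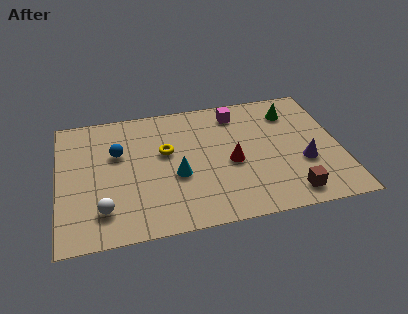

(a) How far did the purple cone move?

2.5

From (8.6, 0.9) to (10.2, 2.8), the purple cone covered √(1.6² + 1.9²) ≈ 2.5 units.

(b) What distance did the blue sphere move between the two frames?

0.8

From (1.7, 4.8) to (2.5, 4.9), the blue sphere covered √(0.8² + 0.1²) ≈ 0.8 units.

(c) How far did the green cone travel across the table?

2.0

The green cone moved from about (9.1, 4.2) to (9.9, 6.0), a distance of √(0.8² + 1.8²) ≈ 2.0.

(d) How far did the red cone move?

2.5

The red cone was near (7.0, 0.9) before and (7.2, 3.4) after, so it travelled √(0.2² + 2.5²) ≈ 2.5 units.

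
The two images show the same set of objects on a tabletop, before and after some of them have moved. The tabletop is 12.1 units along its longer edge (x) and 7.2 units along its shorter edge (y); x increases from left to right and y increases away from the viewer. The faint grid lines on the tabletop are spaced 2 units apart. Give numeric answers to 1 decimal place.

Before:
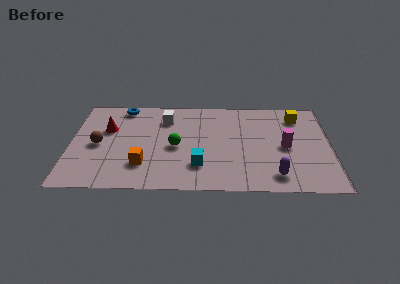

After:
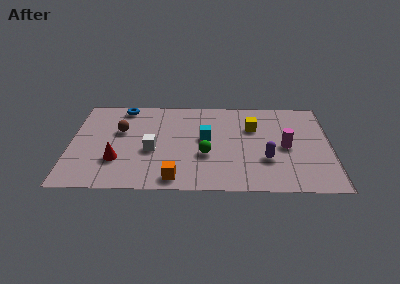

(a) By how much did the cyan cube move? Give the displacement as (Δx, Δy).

(0.3, 2.1)

The cyan cube was at about (6.0, 1.9) and moved to about (6.3, 4.0).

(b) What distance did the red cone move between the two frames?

2.5

The red cone was near (1.7, 4.6) before and (2.2, 2.2) after, so it travelled √(0.5² + 2.4²) ≈ 2.5 units.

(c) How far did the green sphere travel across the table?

1.5

The green sphere was near (4.9, 3.3) before and (6.3, 2.7) after, so it travelled √(1.4² + 0.6²) ≈ 1.5 units.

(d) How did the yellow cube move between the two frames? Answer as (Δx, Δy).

(-2.1, -0.9)

The yellow cube started near (10.6, 5.8) and ended near (8.5, 4.9).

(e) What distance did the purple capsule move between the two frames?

1.3

The purple capsule was near (9.5, 1.2) before and (9.1, 2.4) after, so it travelled √(0.4² + 1.2²) ≈ 1.3 units.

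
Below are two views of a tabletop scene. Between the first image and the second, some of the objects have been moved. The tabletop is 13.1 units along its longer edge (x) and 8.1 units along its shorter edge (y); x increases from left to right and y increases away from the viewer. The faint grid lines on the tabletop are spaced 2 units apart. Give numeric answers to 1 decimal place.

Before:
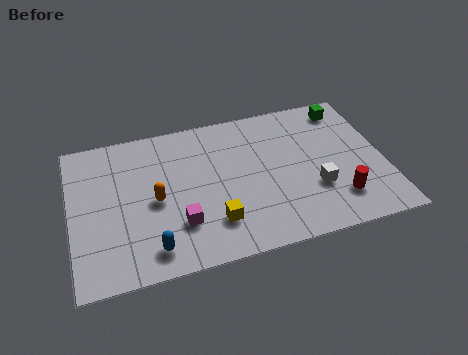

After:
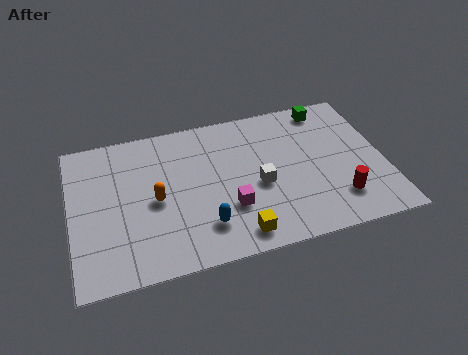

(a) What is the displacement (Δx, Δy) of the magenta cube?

(2.1, 0.3)

From the two frames, the magenta cube sits at roughly (4.4, 2.3) before and (6.5, 2.6) after.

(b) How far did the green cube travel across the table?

0.8

The green cube was near (11.8, 6.9) before and (11.0, 7.1) after, so it travelled √(0.8² + 0.2²) ≈ 0.8 units.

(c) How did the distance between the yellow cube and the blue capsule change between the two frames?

-1.2

They were about 2.7 units apart before and 1.5 after — 1.2 units closer together.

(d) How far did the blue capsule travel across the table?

2.3

The blue capsule was near (3.2, 1.3) before and (5.4, 1.9) after, so it travelled √(2.2² + 0.6²) ≈ 2.3 units.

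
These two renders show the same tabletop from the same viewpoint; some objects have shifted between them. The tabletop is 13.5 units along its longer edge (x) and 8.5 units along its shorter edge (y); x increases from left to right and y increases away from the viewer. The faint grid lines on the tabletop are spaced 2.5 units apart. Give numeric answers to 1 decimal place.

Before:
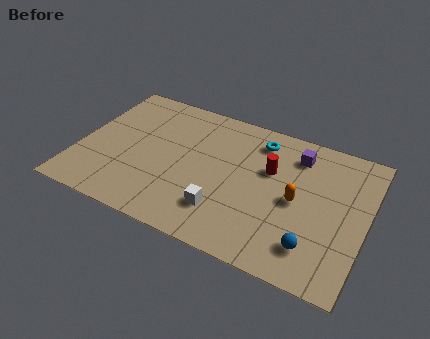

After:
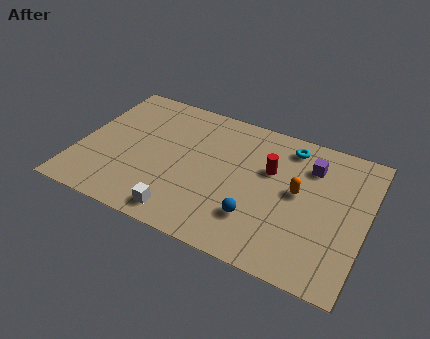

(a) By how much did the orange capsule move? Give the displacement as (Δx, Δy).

(0.0, 0.5)

The orange capsule started near (10.3, 4.1) and ended near (10.3, 4.6).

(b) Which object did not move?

the red cylinder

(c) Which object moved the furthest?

the blue sphere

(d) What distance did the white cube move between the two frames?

2.1

The white cube was near (7.1, 2.1) before and (5.3, 1.1) after, so it travelled √(1.8² + 1.0²) ≈ 2.1 units.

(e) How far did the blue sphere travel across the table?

2.7

The blue sphere moved from about (11.3, 1.8) to (8.6, 2.3), a distance of √(2.7² + 0.5²) ≈ 2.7.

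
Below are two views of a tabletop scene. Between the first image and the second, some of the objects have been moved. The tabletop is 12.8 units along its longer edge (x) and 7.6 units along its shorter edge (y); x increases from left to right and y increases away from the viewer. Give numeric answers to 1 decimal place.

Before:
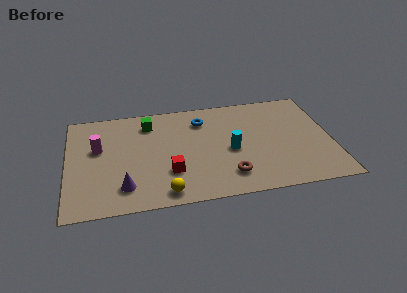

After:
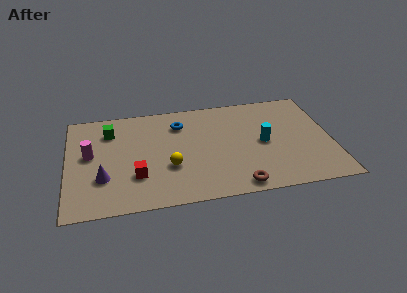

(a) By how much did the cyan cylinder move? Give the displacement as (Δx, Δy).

(1.6, 0.3)

The cyan cylinder started near (7.9, 3.4) and ended near (9.5, 3.7).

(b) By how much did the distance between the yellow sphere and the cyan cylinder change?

+0.6

They were about 4.1 units apart before and 4.7 after — 0.6 units further apart.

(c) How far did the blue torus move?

1.1

The blue torus was near (6.6, 5.9) before and (5.5, 5.8) after, so it travelled √(1.1² + 0.1²) ≈ 1.1 units.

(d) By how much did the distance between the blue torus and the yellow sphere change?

-2.2

They were about 5.4 units apart before and 3.2 after — 2.2 units closer together.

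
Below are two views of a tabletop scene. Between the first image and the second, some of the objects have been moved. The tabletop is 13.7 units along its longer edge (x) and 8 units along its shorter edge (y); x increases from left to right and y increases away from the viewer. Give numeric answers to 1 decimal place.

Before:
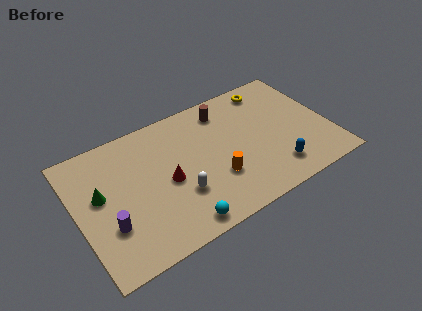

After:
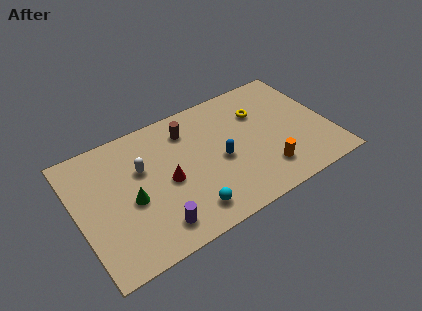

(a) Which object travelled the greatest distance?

the blue capsule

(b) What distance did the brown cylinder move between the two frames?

2.1

The brown cylinder was near (8.4, 6.6) before and (6.3, 6.3) after, so it travelled √(2.1² + 0.3²) ≈ 2.1 units.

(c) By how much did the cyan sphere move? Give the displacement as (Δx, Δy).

(0.6, 0.5)

The cyan sphere was at about (5.0, 0.9) and moved to about (5.6, 1.4).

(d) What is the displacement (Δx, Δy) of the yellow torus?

(-0.8, -1.3)

From the two frames, the yellow torus sits at roughly (11.0, 6.9) before and (10.2, 5.6) after.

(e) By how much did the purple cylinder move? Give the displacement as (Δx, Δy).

(2.3, -1.2)

The purple cylinder started near (1.5, 2.6) and ended near (3.8, 1.4).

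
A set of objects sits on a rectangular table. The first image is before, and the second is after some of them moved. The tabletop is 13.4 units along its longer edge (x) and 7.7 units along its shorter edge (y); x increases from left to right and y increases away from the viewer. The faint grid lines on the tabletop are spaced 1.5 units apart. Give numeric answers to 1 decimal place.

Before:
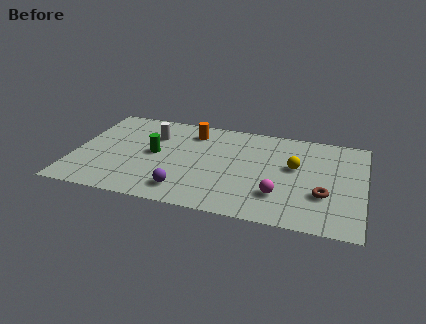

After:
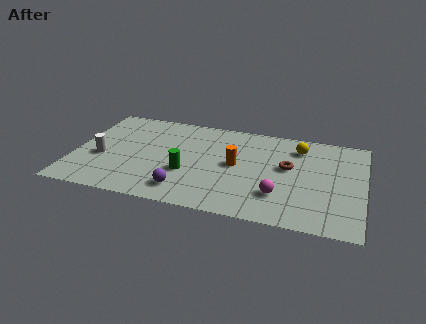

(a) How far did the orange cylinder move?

3.1

The orange cylinder moved from about (5.3, 6.2) to (7.5, 4.0), a distance of √(2.2² + 2.2²) ≈ 3.1.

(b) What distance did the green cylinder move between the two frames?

2.0

The green cylinder moved from about (3.7, 4.0) to (5.3, 2.8), a distance of √(1.6² + 1.2²) ≈ 2.0.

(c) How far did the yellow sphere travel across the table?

1.6

The yellow sphere was near (10.2, 4.5) before and (10.3, 6.1) after, so it travelled √(0.1² + 1.6²) ≈ 1.6 units.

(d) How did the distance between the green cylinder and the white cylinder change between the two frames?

+2.5

Before: roughly 1.5 units apart; after: 4.0. That's 2.5 units further apart.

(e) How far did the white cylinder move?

3.3

The white cylinder moved from about (3.5, 5.5) to (1.3, 3.1), a distance of √(2.2² + 2.4²) ≈ 3.3.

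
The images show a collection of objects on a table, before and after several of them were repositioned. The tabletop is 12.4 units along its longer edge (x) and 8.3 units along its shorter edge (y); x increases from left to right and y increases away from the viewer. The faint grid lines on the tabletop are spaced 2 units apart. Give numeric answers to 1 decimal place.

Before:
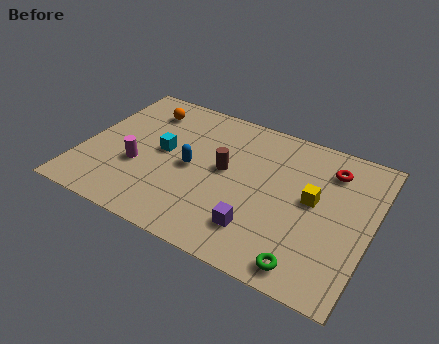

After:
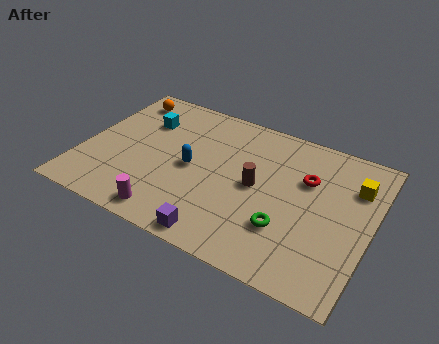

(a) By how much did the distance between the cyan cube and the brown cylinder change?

+2.8

Before: roughly 2.7 units apart; after: 5.5. That's 2.8 units further apart.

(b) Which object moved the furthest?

the magenta cylinder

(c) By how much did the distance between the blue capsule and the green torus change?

-1.6

The distance was about 6.2 in the first image and 4.6 in the second, so they moved 1.6 units closer together.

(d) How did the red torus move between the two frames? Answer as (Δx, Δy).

(-0.9, -1.0)

From the two frames, the red torus sits at roughly (10.4, 6.5) before and (9.5, 5.5) after.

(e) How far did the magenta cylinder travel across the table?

2.7

The magenta cylinder moved from about (2.5, 3.1) to (4.2, 1.0), a distance of √(1.7² + 2.1²) ≈ 2.7.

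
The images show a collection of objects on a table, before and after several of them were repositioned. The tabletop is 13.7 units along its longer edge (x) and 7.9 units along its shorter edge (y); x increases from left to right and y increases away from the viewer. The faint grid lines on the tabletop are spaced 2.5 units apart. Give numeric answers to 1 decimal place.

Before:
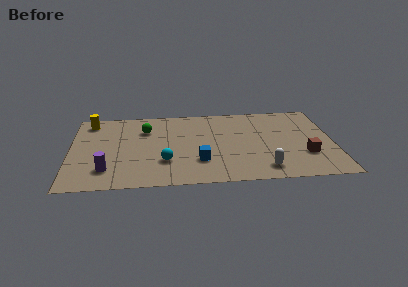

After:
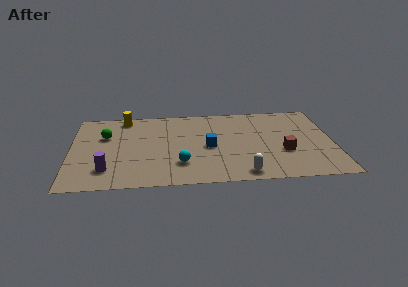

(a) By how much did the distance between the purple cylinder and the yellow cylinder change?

+0.3

They were about 5.0 units apart before and 5.3 after — 0.3 units further apart.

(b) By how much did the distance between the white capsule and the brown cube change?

+0.5

The distance was about 2.5 in the first image and 3.0 in the second, so they moved 0.5 units further apart.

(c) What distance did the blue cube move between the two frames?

1.5

The blue cube moved from about (6.7, 2.3) to (7.2, 3.7), a distance of √(0.5² + 1.4²) ≈ 1.5.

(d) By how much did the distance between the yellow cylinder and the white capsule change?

-1.9

Before: roughly 10.5 units apart; after: 8.6. That's 1.9 units closer together.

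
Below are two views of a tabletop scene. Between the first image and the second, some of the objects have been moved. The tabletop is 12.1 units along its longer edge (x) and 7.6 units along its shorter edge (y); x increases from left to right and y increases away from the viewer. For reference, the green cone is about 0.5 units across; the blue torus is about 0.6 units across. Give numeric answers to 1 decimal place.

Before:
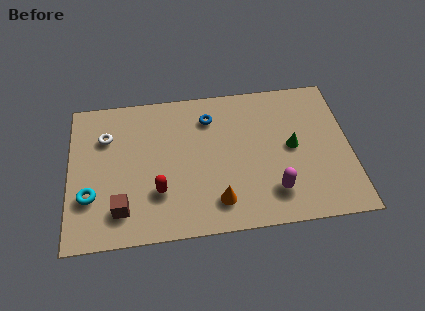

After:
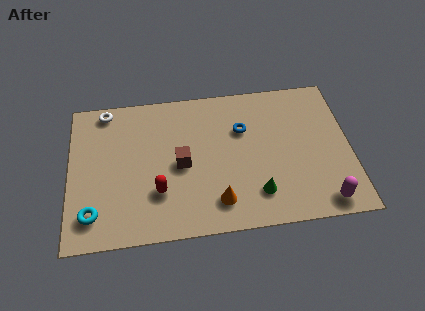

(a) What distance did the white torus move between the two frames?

1.4

From (1.6, 5.4) to (1.6, 6.8), the white torus covered √(0.0² + 1.4²) ≈ 1.4 units.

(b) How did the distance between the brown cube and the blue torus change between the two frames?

-2.7

Before: roughly 5.8 units apart; after: 3.1. That's 2.7 units closer together.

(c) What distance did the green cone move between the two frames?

2.7

From (9.6, 3.9) to (8.0, 1.7), the green cone covered √(1.6² + 2.2²) ≈ 2.7 units.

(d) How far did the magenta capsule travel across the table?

2.2

From (8.7, 1.7) to (10.8, 0.9), the magenta capsule covered √(2.1² + 0.8²) ≈ 2.2 units.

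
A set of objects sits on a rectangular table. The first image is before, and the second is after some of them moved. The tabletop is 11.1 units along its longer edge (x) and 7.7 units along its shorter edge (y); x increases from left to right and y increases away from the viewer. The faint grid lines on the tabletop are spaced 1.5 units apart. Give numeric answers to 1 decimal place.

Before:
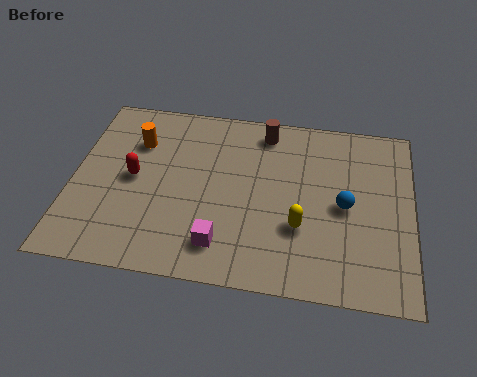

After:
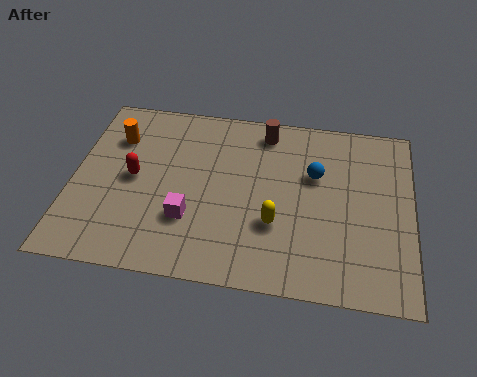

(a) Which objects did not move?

the brown cylinder and the red capsule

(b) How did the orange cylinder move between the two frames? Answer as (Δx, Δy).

(-0.7, 0.1)

From the two frames, the orange cylinder sits at roughly (2.0, 5.5) before and (1.3, 5.6) after.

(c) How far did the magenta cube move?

1.4

The magenta cube was near (5.0, 1.5) before and (3.9, 2.4) after, so it travelled √(1.1² + 0.9²) ≈ 1.4 units.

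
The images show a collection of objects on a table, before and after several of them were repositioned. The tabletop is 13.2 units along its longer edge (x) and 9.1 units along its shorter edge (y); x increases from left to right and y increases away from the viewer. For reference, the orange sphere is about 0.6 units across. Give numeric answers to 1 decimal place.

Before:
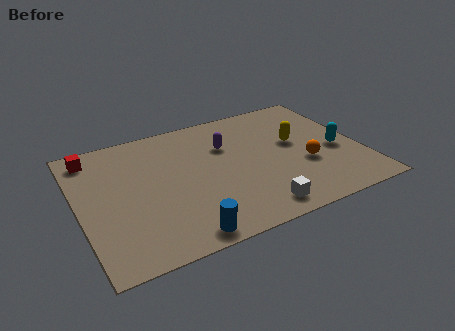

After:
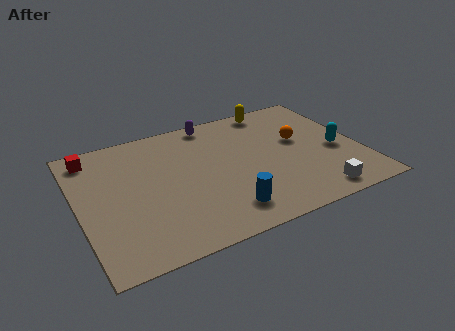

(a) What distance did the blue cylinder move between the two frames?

2.2

The blue cylinder was near (4.3, 0.9) before and (6.4, 1.7) after, so it travelled √(2.1² + 0.8²) ≈ 2.2 units.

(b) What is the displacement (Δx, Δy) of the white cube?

(2.8, -0.1)

The white cube started near (7.8, 1.2) and ended near (10.6, 1.1).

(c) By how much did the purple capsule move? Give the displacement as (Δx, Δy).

(-0.4, 2.0)

The purple capsule was at about (7.1, 6.2) and moved to about (6.7, 8.2).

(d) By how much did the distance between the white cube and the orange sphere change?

+0.7

Before: roughly 3.5 units apart; after: 4.2. That's 0.7 units further apart.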